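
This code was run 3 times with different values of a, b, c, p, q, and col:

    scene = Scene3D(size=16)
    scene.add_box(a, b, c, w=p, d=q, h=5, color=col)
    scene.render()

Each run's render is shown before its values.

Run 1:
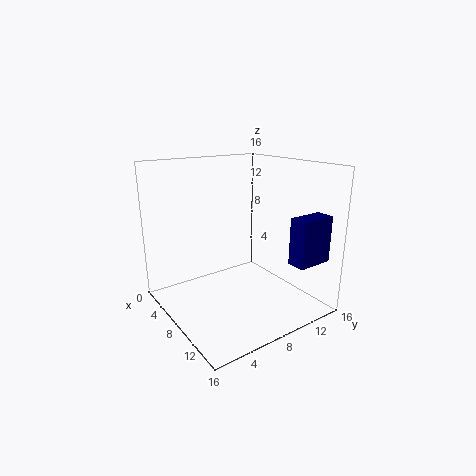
a = 13, b = 11, c = 6, p = 2, q = 4, col = 'navy'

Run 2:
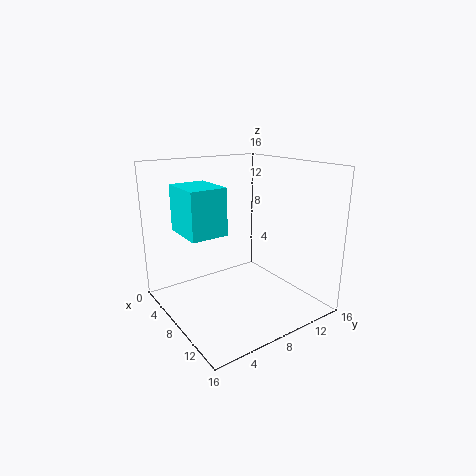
a = 4, b = 2, c = 9, p = 5, q = 4, col = 'cyan'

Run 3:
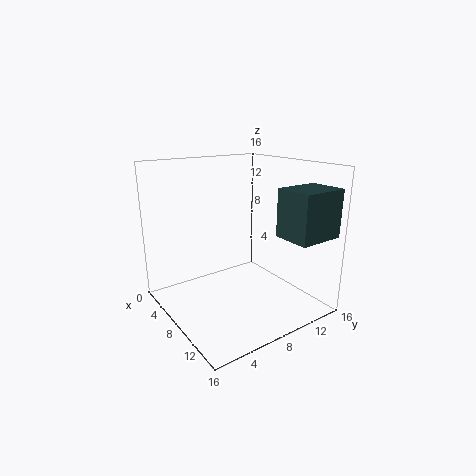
a = 12, b = 10, c = 9, p = 4, q = 5, col = 'darkslategray'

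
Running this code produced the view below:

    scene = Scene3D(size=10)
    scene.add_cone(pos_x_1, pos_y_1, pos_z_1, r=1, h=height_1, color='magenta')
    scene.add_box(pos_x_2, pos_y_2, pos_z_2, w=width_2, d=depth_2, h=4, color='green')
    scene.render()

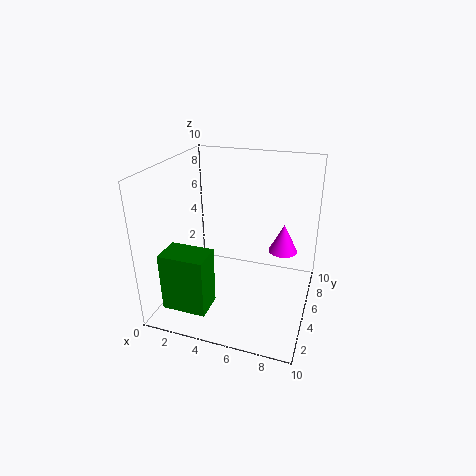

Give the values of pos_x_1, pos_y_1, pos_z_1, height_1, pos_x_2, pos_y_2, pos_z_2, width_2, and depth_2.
pos_x_1 = 8
pos_y_1 = 6
pos_z_1 = 4
height_1 = 2
pos_x_2 = 1
pos_y_2 = 1
pos_z_2 = 1
width_2 = 3
depth_2 = 2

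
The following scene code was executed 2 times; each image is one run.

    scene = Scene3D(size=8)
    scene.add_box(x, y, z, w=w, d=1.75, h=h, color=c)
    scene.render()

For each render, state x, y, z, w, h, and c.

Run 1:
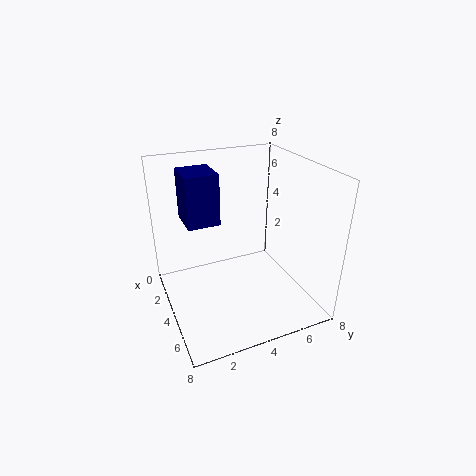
x = 2
y = 1.25
z = 5
w = 2
h = 2.75
c = 'navy'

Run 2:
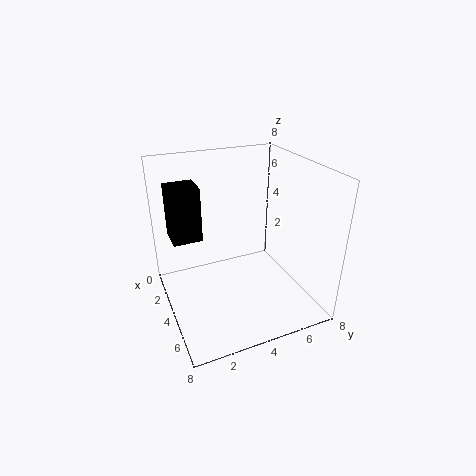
x = 0.5
y = 0.75
z = 3.25
w = 1.75
h = 3.25
c = 'black'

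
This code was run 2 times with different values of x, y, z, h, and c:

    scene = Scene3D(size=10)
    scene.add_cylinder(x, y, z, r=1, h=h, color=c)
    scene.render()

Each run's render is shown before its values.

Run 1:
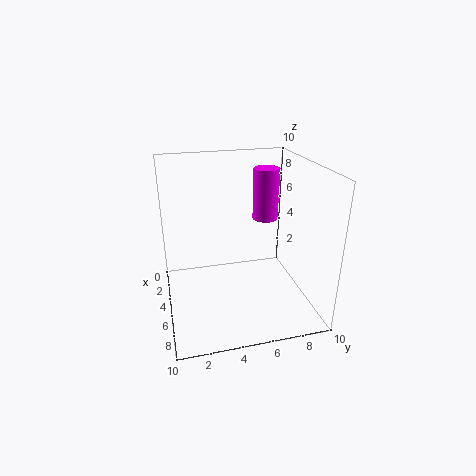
x = 2; y = 8; z = 5; h = 4; c = 'magenta'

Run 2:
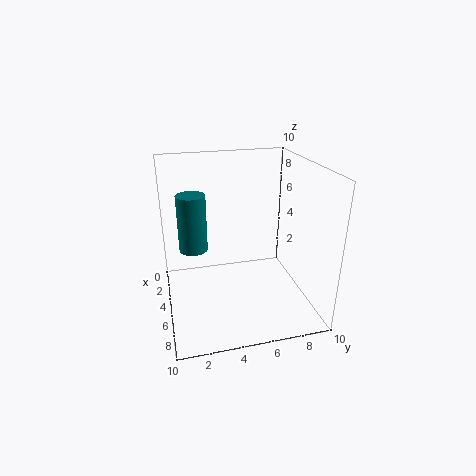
x = 4; y = 2; z = 4; h = 4; c = 'teal'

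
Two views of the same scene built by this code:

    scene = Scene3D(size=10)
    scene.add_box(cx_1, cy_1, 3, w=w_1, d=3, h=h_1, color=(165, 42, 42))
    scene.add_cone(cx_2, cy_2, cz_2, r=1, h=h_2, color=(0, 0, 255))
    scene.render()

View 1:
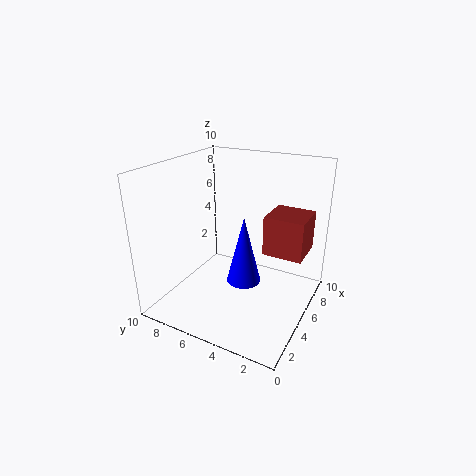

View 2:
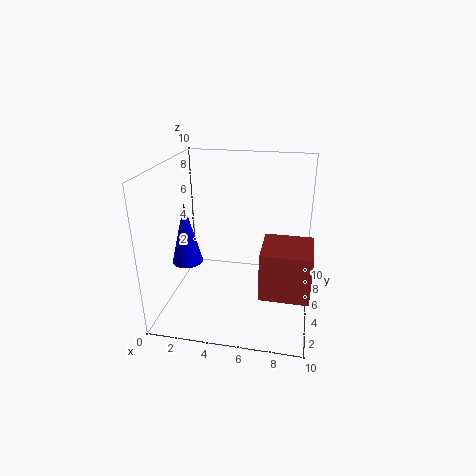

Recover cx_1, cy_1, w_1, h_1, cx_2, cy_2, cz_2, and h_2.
cx_1 = 7
cy_1 = 1
w_1 = 3
h_1 = 3
cx_2 = 2
cy_2 = 3
cz_2 = 4
h_2 = 4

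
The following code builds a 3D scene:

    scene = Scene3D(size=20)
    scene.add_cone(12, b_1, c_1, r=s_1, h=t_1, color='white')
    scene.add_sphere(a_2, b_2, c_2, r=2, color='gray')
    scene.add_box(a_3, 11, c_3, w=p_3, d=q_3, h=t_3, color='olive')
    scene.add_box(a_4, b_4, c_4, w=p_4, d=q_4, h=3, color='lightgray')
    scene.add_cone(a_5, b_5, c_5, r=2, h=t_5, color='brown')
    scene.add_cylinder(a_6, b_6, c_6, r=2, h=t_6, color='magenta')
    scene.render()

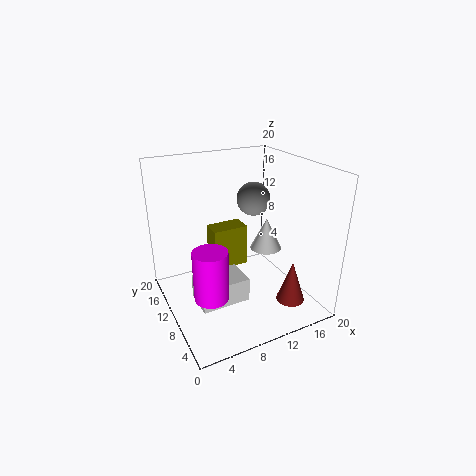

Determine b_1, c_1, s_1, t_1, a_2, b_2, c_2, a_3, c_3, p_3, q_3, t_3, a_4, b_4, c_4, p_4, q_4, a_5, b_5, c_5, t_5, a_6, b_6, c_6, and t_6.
b_1 = 6
c_1 = 10
s_1 = 2
t_1 = 4
a_2 = 10
b_2 = 6
c_2 = 17
a_3 = 7
c_3 = 5
p_3 = 5
q_3 = 3
t_3 = 6
a_4 = 2
b_4 = 3
c_4 = 5
p_4 = 6
q_4 = 4
a_5 = 16
b_5 = 5
c_5 = 1
t_5 = 6
a_6 = 3
b_6 = 3
c_6 = 7
t_6 = 6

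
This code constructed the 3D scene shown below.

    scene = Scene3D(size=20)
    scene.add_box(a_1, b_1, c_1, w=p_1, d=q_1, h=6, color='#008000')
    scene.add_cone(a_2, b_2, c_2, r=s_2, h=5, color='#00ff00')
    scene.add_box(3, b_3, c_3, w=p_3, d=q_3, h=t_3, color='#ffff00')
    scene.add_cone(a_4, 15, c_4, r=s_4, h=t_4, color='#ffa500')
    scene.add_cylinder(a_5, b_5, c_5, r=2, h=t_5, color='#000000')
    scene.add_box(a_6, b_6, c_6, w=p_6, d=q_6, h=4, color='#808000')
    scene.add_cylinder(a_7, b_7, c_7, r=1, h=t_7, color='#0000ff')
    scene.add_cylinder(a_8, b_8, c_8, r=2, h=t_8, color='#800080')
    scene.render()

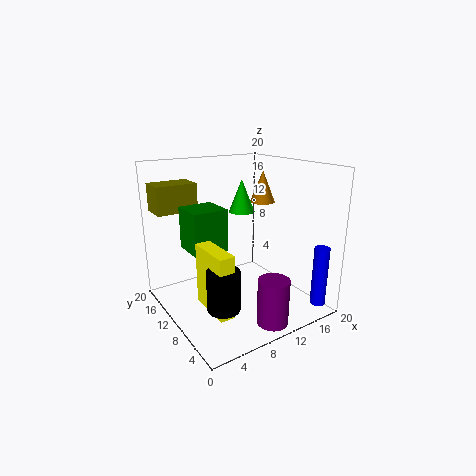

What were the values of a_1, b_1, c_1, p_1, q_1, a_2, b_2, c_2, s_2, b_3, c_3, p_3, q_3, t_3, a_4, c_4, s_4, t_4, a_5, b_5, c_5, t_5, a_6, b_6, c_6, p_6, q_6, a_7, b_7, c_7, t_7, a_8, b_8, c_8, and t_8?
a_1 = 4, b_1 = 11, c_1 = 8, p_1 = 5, q_1 = 5, a_2 = 14, b_2 = 15, c_2 = 12, s_2 = 2, b_3 = 3, c_3 = 3, p_3 = 2, q_3 = 6, t_3 = 8, a_4 = 18, c_4 = 13, s_4 = 2, t_4 = 5, a_5 = 4, b_5 = 4, c_5 = 4, t_5 = 5, a_6 = 1, b_6 = 16, c_6 = 13, p_6 = 6, q_6 = 4, a_7 = 17, b_7 = 1, c_7 = 2, t_7 = 8, a_8 = 10, b_8 = 2, c_8 = 1, t_8 = 6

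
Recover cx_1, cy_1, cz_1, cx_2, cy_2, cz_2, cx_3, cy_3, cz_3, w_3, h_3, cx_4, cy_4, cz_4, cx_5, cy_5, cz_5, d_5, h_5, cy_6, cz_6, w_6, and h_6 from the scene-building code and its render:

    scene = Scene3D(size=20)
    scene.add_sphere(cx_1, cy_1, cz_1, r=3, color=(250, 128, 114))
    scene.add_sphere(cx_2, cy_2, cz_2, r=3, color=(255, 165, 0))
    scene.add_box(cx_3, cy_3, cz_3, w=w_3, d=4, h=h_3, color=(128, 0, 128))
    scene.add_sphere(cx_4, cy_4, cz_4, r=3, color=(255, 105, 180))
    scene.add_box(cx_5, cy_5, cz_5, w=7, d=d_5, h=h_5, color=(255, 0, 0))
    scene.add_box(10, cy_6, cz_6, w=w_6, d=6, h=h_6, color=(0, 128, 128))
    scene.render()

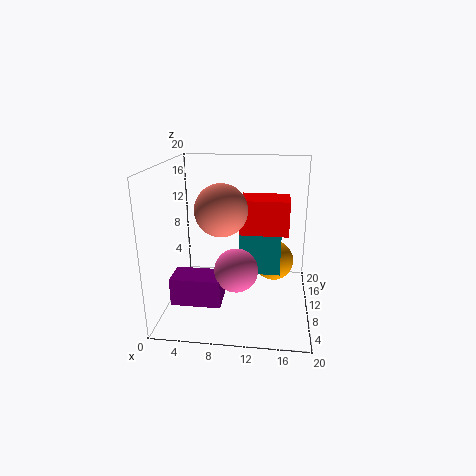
cx_1 = 9
cy_1 = 3
cz_1 = 16
cx_2 = 15
cy_2 = 14
cz_2 = 5
cx_3 = 1
cy_3 = 6
cz_3 = 1
w_3 = 7
h_3 = 4
cx_4 = 10
cy_4 = 8
cz_4 = 6
cx_5 = 10
cy_5 = 11
cz_5 = 10
d_5 = 5
h_5 = 5
cy_6 = 11
cz_6 = 4
w_6 = 6
h_6 = 6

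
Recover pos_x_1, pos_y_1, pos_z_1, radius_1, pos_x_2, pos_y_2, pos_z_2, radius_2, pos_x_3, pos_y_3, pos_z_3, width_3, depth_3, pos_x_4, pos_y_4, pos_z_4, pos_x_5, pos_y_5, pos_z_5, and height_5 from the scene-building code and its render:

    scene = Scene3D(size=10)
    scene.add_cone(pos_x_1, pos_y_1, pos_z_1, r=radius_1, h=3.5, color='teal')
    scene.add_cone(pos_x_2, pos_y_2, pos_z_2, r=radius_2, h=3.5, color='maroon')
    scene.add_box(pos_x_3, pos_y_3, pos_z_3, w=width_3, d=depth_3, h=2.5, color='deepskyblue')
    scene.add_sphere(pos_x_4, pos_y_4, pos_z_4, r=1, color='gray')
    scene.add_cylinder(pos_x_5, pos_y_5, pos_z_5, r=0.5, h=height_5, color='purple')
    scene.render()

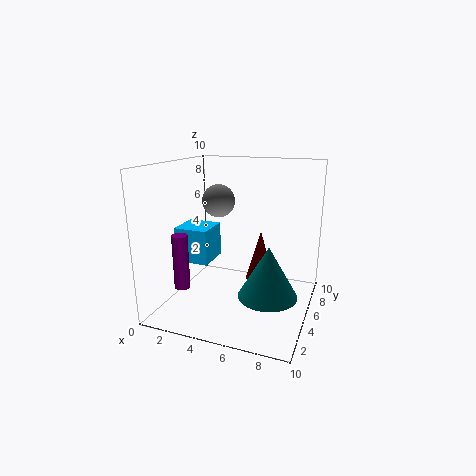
pos_x_1 = 7.5, pos_y_1 = 4, pos_z_1 = 1.5, radius_1 = 2, pos_x_2 = 6.5, pos_y_2 = 5.5, pos_z_2 = 2, radius_2 = 1, pos_x_3 = 0.5, pos_y_3 = 4, pos_z_3 = 3, width_3 = 2.5, depth_3 = 2.5, pos_x_4 = 4.5, pos_y_4 = 3, pos_z_4 = 8, pos_x_5 = 2.5, pos_y_5 = 1.5, pos_z_5 = 2.5, height_5 = 3.5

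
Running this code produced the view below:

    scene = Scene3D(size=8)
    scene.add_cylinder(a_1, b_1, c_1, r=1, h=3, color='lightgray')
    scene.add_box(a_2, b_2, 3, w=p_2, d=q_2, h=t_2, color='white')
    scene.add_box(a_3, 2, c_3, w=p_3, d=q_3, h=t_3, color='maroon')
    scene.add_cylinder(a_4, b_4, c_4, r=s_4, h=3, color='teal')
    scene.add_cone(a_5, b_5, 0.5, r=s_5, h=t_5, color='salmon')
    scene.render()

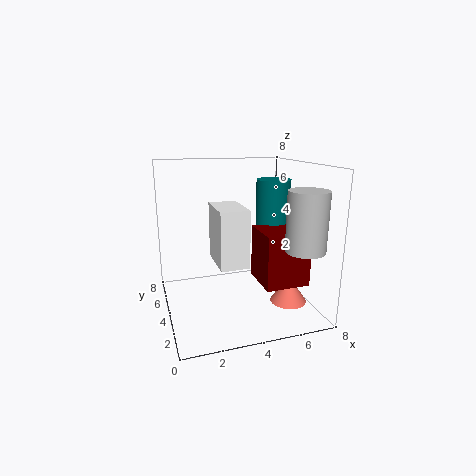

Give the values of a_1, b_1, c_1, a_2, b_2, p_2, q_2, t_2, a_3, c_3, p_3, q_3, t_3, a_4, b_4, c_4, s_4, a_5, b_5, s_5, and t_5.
a_1 = 6.5
b_1 = 1
c_1 = 4
a_2 = 2.5
b_2 = 2
p_2 = 1.5
q_2 = 2.5
t_2 = 3
a_3 = 5
c_3 = 1.5
p_3 = 2.5
q_3 = 2.5
t_3 = 3
a_4 = 6.5
b_4 = 5
c_4 = 4
s_4 = 1
a_5 = 6.5
b_5 = 2.5
s_5 = 1
t_5 = 1.5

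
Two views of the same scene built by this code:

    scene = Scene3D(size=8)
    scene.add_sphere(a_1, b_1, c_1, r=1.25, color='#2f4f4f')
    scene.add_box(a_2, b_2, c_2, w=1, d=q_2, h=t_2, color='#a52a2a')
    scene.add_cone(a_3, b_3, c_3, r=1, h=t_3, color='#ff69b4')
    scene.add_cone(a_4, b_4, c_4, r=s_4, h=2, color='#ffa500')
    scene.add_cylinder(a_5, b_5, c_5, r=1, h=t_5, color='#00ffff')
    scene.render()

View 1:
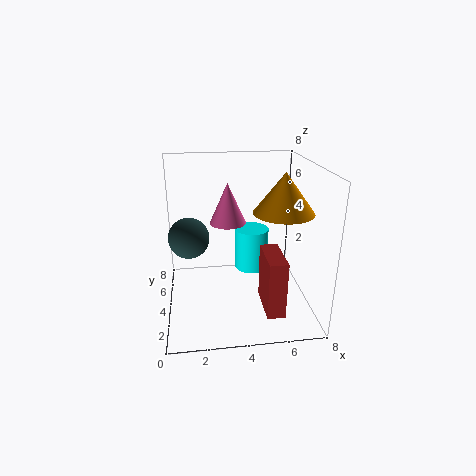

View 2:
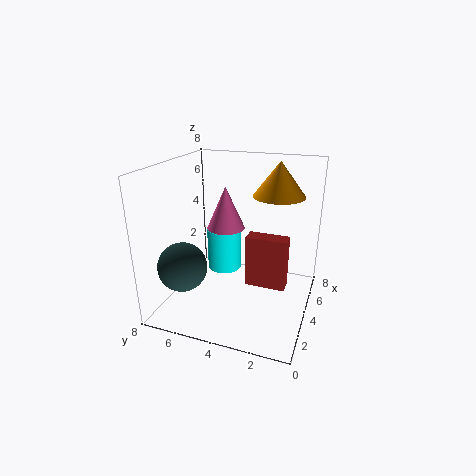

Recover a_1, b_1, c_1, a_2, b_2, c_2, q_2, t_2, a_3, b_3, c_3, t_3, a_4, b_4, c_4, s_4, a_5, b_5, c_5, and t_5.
a_1 = 1.25, b_1 = 6, c_1 = 3.25, a_2 = 5.25, b_2 = 1.5, c_2 = 0.25, q_2 = 2.5, t_2 = 3.25, a_3 = 3.5, b_3 = 4.5, c_3 = 4.75, t_3 = 2.25, a_4 = 6, b_4 = 2.25, c_4 = 6, s_4 = 1.5, a_5 = 5, b_5 = 5.25, c_5 = 1.5, t_5 = 2.5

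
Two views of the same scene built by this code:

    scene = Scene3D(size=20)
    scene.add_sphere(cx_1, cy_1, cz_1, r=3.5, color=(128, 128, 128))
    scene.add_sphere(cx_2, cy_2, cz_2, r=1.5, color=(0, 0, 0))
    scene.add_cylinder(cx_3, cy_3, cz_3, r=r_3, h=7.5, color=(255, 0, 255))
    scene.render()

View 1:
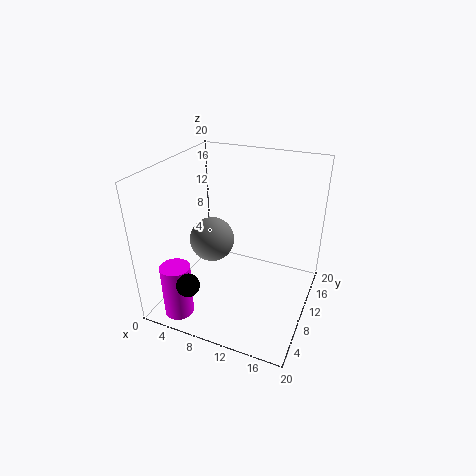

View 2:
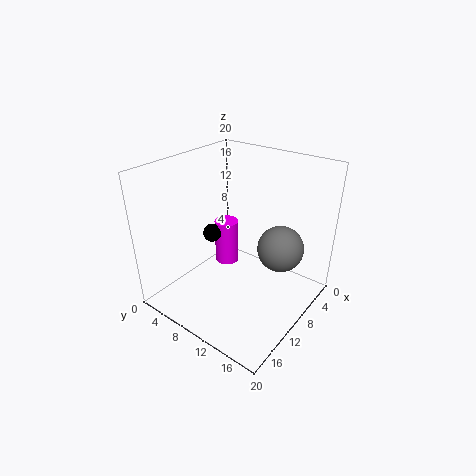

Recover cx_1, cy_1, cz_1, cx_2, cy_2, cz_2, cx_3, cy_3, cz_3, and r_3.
cx_1 = 4; cy_1 = 13.5; cz_1 = 6.5; cx_2 = 6.5; cy_2 = 2; cz_2 = 6.5; cx_3 = 4; cy_3 = 3; cz_3 = 0.5; r_3 = 2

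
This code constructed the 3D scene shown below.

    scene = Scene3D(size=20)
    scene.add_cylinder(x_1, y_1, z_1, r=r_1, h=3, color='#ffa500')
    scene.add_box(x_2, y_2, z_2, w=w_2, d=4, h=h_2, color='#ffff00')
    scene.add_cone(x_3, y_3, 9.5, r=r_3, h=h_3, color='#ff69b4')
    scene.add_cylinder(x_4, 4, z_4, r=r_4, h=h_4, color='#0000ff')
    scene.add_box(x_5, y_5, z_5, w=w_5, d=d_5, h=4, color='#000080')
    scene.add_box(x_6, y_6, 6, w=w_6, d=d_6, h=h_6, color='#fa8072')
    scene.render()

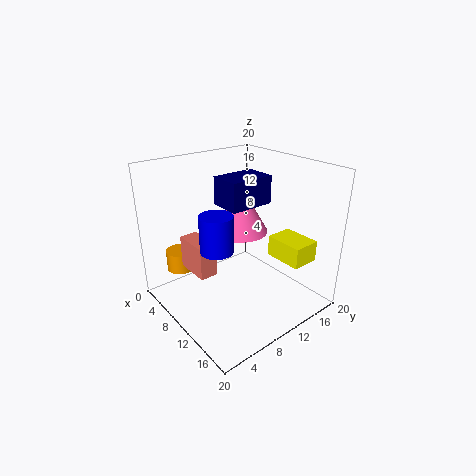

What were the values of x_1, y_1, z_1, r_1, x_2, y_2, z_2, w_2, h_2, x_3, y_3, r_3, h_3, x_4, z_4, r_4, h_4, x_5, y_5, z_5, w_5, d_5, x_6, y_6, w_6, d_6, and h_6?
x_1 = 3
y_1 = 4.5
z_1 = 4
r_1 = 2
x_2 = 11.5
y_2 = 14.5
z_2 = 6.5
w_2 = 5.5
h_2 = 3
x_3 = 7.5
y_3 = 12.5
r_3 = 4
h_3 = 7
x_4 = 13.5
z_4 = 11.5
r_4 = 2
h_4 = 4.5
x_5 = 6
y_5 = 9
z_5 = 14
w_5 = 4.5
d_5 = 6.5
x_6 = 5.5
y_6 = 3.5
w_6 = 5
d_6 = 2.5
h_6 = 4.5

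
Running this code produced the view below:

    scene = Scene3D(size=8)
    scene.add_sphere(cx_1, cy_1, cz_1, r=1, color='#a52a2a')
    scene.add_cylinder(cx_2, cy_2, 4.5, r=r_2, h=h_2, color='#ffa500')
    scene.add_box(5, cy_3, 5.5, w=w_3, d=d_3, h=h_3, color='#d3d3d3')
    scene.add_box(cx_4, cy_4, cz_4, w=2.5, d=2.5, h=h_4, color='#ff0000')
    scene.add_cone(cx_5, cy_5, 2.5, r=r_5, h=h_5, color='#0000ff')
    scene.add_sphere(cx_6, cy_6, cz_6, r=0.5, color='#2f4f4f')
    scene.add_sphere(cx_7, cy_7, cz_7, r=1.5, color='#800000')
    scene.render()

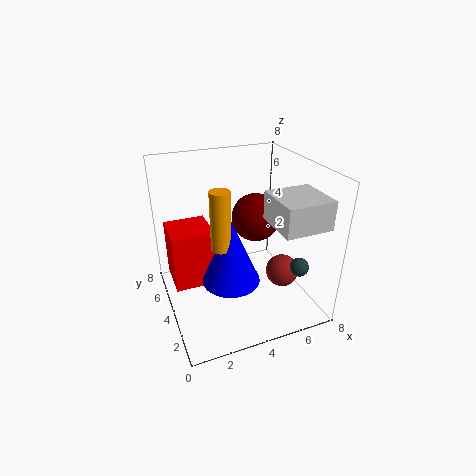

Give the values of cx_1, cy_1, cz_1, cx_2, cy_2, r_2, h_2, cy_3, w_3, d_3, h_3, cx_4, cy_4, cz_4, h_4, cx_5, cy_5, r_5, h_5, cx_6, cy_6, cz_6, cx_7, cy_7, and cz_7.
cx_1 = 7
cy_1 = 4
cz_1 = 1
cx_2 = 2.5
cy_2 = 2.5
r_2 = 0.5
h_2 = 3
cy_3 = 0.5
w_3 = 2.5
d_3 = 2.5
h_3 = 1.5
cx_4 = 0.5
cy_4 = 5
cz_4 = 0.5
h_4 = 3.5
cx_5 = 3
cy_5 = 2.5
r_5 = 1.5
h_5 = 3.5
cx_6 = 6.5
cy_6 = 1.5
cz_6 = 3
cx_7 = 6
cy_7 = 6
cz_7 = 4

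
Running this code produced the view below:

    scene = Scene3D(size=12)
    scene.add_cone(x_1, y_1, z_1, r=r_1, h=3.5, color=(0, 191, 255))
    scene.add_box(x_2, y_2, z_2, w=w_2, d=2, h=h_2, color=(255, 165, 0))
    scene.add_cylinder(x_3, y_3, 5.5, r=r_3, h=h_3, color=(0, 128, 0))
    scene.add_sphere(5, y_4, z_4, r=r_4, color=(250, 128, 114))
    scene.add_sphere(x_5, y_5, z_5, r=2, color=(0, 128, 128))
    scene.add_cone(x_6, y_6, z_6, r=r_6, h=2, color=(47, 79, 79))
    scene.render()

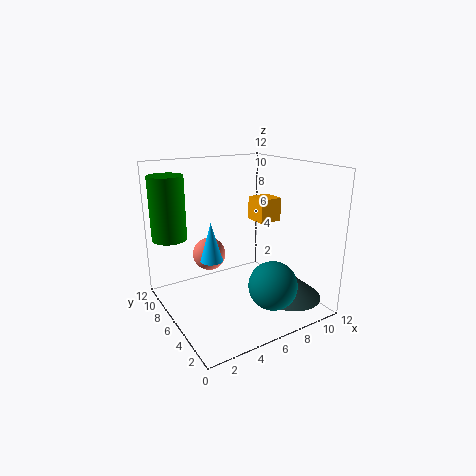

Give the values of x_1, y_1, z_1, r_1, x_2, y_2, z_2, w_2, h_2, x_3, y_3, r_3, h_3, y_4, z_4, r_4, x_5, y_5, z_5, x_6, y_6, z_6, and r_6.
x_1 = 4.5
y_1 = 8
z_1 = 3.5
r_1 = 1
x_2 = 8
y_2 = 5.5
z_2 = 7
w_2 = 2
h_2 = 2
x_3 = 1.5
y_3 = 10
r_3 = 1.5
h_3 = 5.5
y_4 = 9.5
z_4 = 3.5
r_4 = 1.5
x_5 = 7.5
y_5 = 3
z_5 = 2.5
x_6 = 9.5
y_6 = 3
z_6 = 1
r_6 = 2.5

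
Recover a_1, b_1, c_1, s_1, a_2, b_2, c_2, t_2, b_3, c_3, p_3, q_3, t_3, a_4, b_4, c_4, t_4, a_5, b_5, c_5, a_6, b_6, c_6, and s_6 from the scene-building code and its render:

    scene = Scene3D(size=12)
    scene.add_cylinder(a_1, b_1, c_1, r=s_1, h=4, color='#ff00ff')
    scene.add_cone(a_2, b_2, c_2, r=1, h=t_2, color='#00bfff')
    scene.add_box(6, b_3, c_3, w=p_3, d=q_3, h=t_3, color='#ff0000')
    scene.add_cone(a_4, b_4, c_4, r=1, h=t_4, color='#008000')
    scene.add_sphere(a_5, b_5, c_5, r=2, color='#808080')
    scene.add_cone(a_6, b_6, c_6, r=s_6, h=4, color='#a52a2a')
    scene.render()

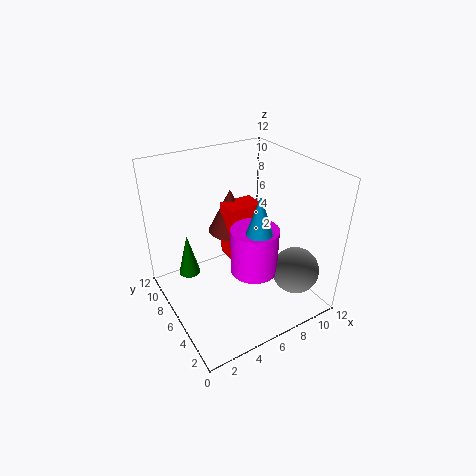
a_1 = 7; b_1 = 5; c_1 = 3; s_1 = 2; a_2 = 6; b_2 = 3; c_2 = 8; t_2 = 3; b_3 = 7; c_3 = 3; p_3 = 3; q_3 = 2; t_3 = 5; a_4 = 3; b_4 = 10; c_4 = 1; t_4 = 4; a_5 = 10; b_5 = 3; c_5 = 3; a_6 = 7; b_6 = 9; c_6 = 5; s_6 = 2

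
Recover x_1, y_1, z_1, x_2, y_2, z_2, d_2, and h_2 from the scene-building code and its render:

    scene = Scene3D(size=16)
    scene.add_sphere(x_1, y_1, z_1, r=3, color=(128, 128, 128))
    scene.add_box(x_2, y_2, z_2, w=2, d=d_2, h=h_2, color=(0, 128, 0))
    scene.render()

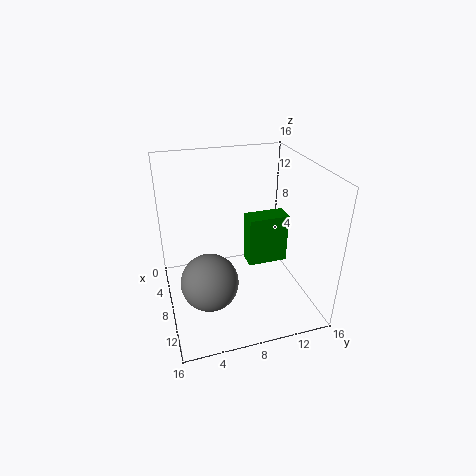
x_1 = 11
y_1 = 4
z_1 = 5
x_2 = 10
y_2 = 8
z_2 = 7
d_2 = 4
h_2 = 5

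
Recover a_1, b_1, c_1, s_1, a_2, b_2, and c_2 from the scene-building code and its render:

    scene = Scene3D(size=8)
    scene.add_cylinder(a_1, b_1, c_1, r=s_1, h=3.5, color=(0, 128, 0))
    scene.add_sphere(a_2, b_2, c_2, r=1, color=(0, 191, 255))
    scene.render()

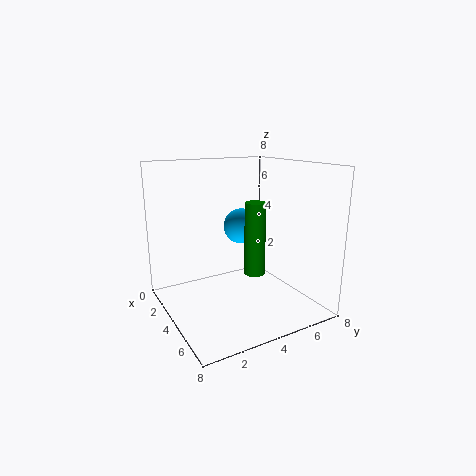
a_1 = 6.5
b_1 = 3.5
c_1 = 3
s_1 = 0.5
a_2 = 3.5
b_2 = 4.5
c_2 = 4.5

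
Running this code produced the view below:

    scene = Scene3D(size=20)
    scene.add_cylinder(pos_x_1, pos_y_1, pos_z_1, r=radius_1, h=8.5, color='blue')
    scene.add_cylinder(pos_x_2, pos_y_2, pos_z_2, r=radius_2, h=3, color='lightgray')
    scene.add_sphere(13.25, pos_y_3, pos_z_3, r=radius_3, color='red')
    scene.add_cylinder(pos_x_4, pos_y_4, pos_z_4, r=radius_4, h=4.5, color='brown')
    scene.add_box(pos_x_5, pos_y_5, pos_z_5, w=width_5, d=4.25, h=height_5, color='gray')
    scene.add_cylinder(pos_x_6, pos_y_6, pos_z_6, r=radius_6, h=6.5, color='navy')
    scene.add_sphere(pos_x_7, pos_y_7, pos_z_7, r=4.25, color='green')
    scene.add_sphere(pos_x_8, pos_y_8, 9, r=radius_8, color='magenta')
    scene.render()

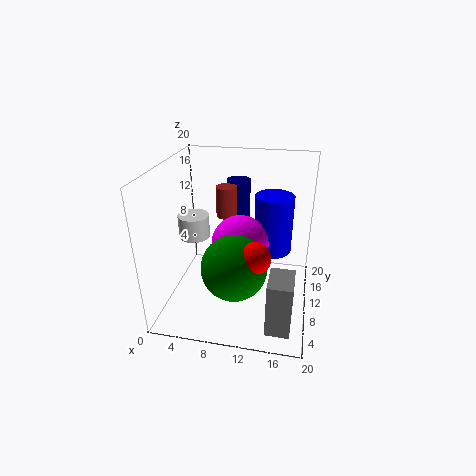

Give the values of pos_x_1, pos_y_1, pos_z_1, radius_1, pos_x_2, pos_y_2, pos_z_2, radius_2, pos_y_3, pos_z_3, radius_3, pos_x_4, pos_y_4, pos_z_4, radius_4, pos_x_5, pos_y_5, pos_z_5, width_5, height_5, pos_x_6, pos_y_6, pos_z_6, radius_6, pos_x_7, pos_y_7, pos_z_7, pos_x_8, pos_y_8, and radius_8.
pos_x_1 = 14.5, pos_y_1 = 13.5, pos_z_1 = 6.75, radius_1 = 2.75, pos_x_2 = 4.75, pos_y_2 = 7.25, pos_z_2 = 11.25, radius_2 = 2, pos_y_3 = 4.5, pos_z_3 = 10.5, radius_3 = 2, pos_x_4 = 7.5, pos_y_4 = 13.75, pos_z_4 = 11.5, radius_4 = 1.5, pos_x_5 = 15.25, pos_y_5 = 0.25, pos_z_5 = 2.5, width_5 = 3, height_5 = 7, pos_x_6 = 8.75, pos_y_6 = 16.5, pos_z_6 = 9.75, radius_6 = 1.75, pos_x_7 = 10.5, pos_y_7 = 5.25, pos_z_7 = 8.25, pos_x_8 = 10.25, pos_y_8 = 10.25, radius_8 = 4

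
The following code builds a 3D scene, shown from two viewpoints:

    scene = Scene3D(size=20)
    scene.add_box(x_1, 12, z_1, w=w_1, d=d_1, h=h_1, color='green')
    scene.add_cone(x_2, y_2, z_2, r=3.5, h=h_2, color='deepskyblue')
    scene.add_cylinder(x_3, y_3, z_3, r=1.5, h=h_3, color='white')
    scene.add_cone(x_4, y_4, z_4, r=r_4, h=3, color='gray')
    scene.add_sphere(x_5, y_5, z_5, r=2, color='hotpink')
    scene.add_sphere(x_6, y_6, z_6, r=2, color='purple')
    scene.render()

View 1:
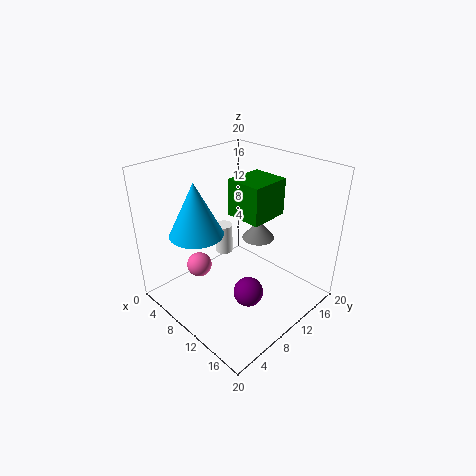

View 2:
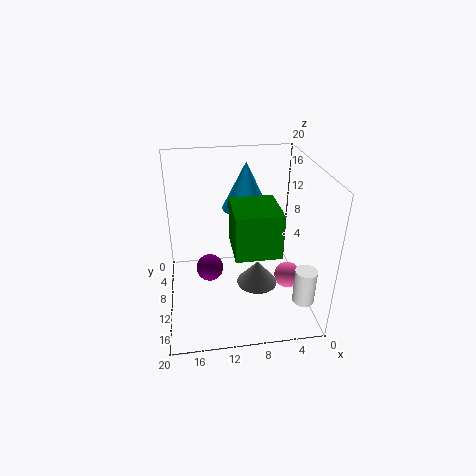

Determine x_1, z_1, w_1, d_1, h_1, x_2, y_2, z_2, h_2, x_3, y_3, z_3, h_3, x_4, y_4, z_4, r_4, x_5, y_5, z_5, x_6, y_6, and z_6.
x_1 = 6, z_1 = 11.5, w_1 = 5.5, d_1 = 6, h_1 = 5.5, x_2 = 8, y_2 = 4.5, z_2 = 12, h_2 = 7, x_3 = 1.5, y_3 = 15, z_3 = 2, h_3 = 5, x_4 = 8.5, y_4 = 16, z_4 = 7, r_4 = 2.5, x_5 = 2, y_5 = 9, z_5 = 2, x_6 = 14, y_6 = 8, z_6 = 4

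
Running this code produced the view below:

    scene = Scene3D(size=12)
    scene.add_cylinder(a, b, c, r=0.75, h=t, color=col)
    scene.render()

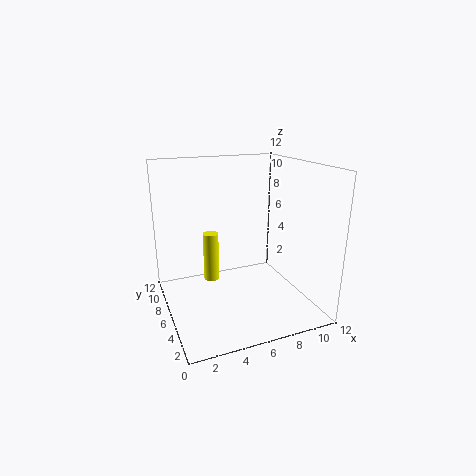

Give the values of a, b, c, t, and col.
a = 5, b = 10.5, c = 0.25, t = 4.75, col = 'yellow'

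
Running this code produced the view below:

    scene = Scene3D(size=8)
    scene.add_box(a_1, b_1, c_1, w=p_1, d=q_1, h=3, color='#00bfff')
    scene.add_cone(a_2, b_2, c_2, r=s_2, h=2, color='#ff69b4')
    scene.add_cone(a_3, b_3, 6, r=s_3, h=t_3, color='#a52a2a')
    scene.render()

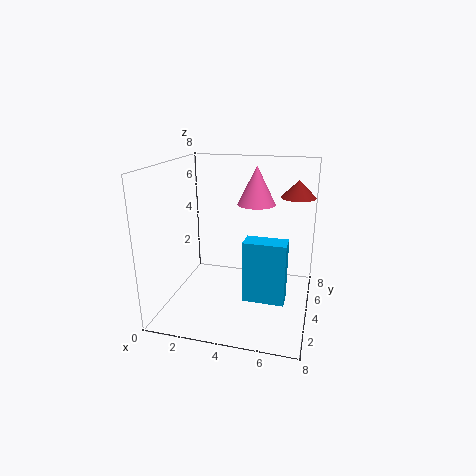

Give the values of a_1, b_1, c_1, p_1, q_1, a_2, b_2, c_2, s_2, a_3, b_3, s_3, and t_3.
a_1 = 5
b_1 = 1
c_1 = 2
p_1 = 2
q_1 = 1
a_2 = 5
b_2 = 4
c_2 = 6
s_2 = 1
a_3 = 7
b_3 = 6
s_3 = 1
t_3 = 1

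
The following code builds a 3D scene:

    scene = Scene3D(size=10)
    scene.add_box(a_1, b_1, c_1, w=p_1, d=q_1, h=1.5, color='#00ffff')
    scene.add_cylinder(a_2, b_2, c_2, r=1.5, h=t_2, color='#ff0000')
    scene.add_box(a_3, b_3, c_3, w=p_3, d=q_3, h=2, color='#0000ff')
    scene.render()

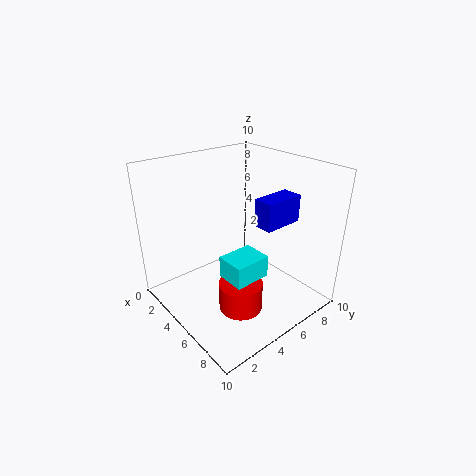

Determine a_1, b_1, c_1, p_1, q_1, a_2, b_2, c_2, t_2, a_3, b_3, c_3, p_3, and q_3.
a_1 = 5.5, b_1 = 3, c_1 = 3, p_1 = 2, q_1 = 2.5, a_2 = 6.5, b_2 = 4, c_2 = 0.5, t_2 = 2, a_3 = 5, b_3 = 6.5, c_3 = 5.5, p_3 = 1.5, q_3 = 3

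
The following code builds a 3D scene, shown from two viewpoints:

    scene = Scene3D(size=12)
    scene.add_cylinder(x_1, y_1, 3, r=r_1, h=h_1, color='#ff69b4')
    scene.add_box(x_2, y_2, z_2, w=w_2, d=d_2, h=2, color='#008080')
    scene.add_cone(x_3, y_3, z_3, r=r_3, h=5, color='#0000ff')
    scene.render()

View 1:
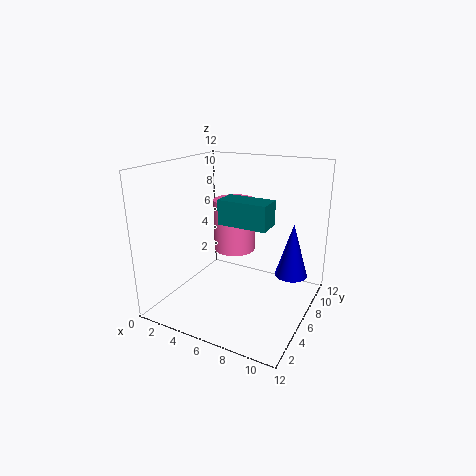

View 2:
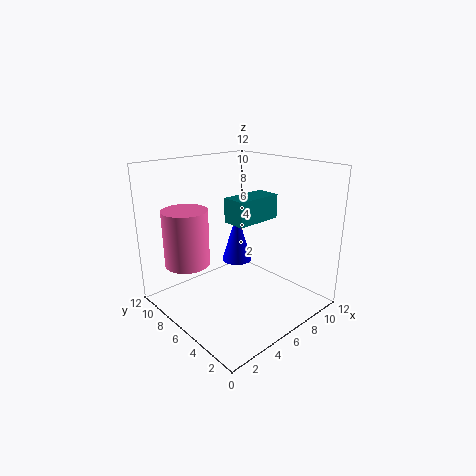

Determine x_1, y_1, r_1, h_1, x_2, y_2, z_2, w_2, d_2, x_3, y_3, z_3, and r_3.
x_1 = 3.5
y_1 = 10
r_1 = 2
h_1 = 5
x_2 = 5
y_2 = 4.5
z_2 = 7.5
w_2 = 4
d_2 = 2
x_3 = 9.5
y_3 = 10
z_3 = 1.5
r_3 = 1.5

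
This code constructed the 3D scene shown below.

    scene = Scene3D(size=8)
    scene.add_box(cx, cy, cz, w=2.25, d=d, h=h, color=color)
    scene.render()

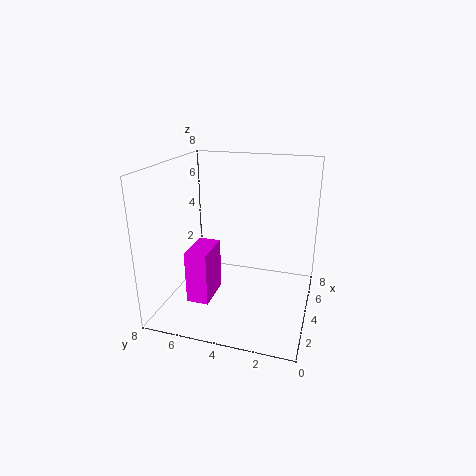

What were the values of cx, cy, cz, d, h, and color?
cx = 2.25, cy = 5.25, cz = 0.5, d = 1.25, h = 3, color = 'magenta'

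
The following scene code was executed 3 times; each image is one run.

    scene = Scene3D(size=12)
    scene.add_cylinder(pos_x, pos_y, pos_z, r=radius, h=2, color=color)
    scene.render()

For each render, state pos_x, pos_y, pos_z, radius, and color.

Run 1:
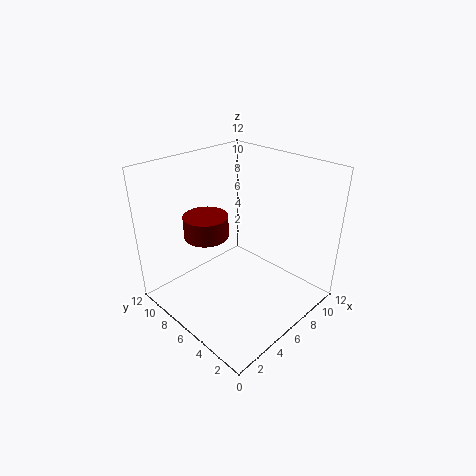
pos_x = 5.5, pos_y = 9.5, pos_z = 5, radius = 2, color = 'maroon'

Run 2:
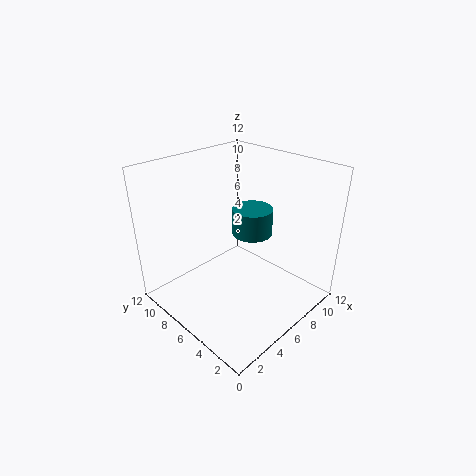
pos_x = 5.5, pos_y = 4, pos_z = 7.5, radius = 1.5, color = 'teal'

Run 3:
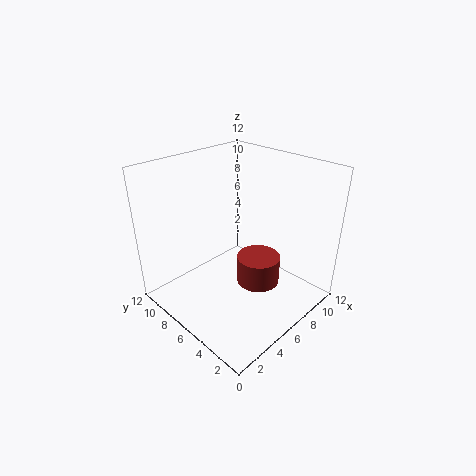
pos_x = 4, pos_y = 2, pos_z = 5, radius = 1.5, color = 'brown'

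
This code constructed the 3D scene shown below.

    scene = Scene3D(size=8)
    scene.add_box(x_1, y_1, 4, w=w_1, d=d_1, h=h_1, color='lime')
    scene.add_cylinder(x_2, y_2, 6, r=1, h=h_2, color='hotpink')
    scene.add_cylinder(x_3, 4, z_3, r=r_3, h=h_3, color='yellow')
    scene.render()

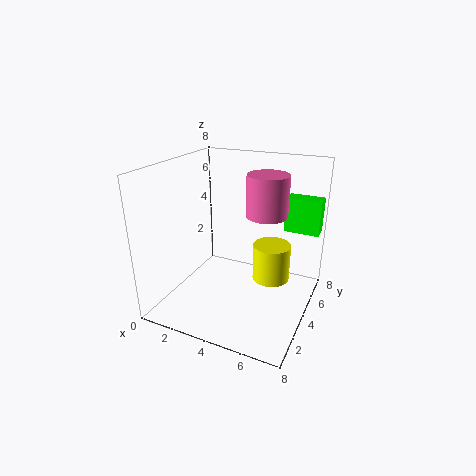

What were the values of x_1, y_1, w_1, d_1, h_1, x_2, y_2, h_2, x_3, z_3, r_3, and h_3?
x_1 = 6
y_1 = 6
w_1 = 2
d_1 = 1
h_1 = 2
x_2 = 6
y_2 = 3
h_2 = 2
x_3 = 6
z_3 = 2
r_3 = 1
h_3 = 2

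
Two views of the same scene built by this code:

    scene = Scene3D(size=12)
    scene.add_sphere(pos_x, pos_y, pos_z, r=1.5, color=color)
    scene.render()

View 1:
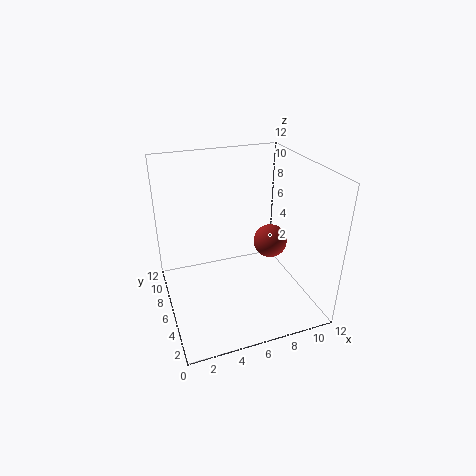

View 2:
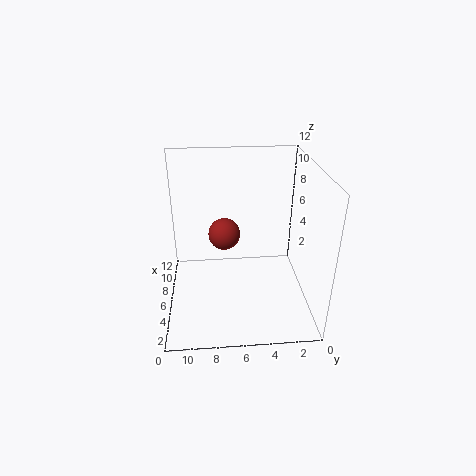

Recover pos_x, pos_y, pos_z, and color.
pos_x = 9.5, pos_y = 7, pos_z = 4.5, color = 'brown'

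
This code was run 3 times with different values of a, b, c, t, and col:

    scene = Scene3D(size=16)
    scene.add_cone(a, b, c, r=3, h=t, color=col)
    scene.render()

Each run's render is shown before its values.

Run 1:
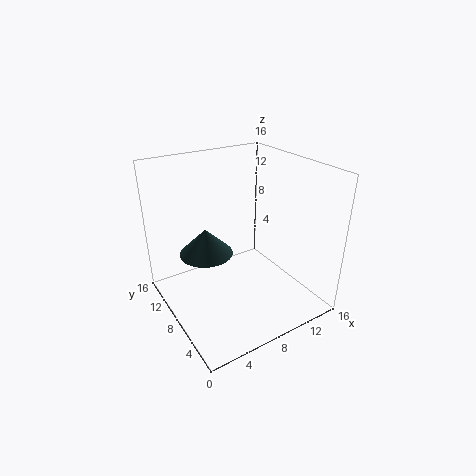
a = 5; b = 10; c = 6; t = 3; col = 'darkslategray'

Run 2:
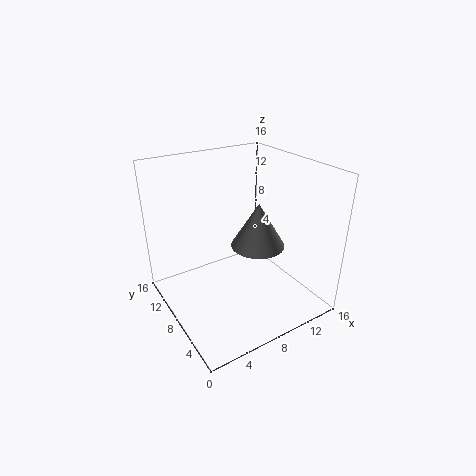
a = 10; b = 7; c = 7; t = 5; col = 'gray'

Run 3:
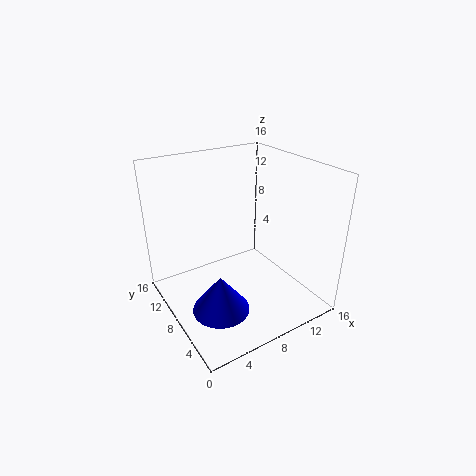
a = 4; b = 5; c = 2; t = 4; col = 'blue'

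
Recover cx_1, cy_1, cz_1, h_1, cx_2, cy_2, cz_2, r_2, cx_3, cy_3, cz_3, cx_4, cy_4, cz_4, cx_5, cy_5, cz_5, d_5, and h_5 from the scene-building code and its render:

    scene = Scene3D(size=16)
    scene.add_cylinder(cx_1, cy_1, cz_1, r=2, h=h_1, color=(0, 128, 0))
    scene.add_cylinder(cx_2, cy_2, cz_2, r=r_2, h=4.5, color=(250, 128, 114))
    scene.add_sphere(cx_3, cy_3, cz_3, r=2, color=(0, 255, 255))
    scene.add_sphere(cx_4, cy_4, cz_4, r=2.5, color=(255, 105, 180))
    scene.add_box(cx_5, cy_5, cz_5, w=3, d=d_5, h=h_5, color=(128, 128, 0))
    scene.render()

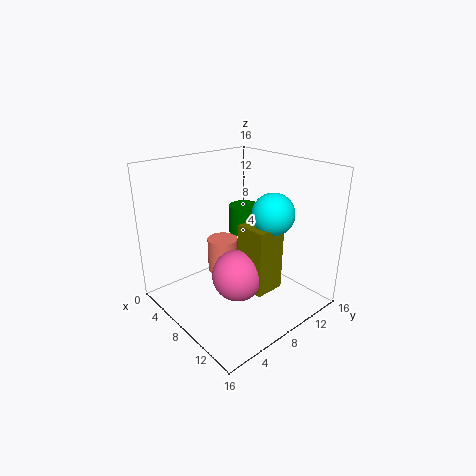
cx_1 = 3.5; cy_1 = 13; cz_1 = 6; h_1 = 3.5; cx_2 = 2; cy_2 = 10.5; cz_2 = 0.5; r_2 = 2; cx_3 = 13.5; cy_3 = 7.5; cz_3 = 12.5; cx_4 = 12; cy_4 = 4.5; cz_4 = 6.5; cx_5 = 11.5; cy_5 = 5; cz_5 = 5; d_5 = 3; h_5 = 6.5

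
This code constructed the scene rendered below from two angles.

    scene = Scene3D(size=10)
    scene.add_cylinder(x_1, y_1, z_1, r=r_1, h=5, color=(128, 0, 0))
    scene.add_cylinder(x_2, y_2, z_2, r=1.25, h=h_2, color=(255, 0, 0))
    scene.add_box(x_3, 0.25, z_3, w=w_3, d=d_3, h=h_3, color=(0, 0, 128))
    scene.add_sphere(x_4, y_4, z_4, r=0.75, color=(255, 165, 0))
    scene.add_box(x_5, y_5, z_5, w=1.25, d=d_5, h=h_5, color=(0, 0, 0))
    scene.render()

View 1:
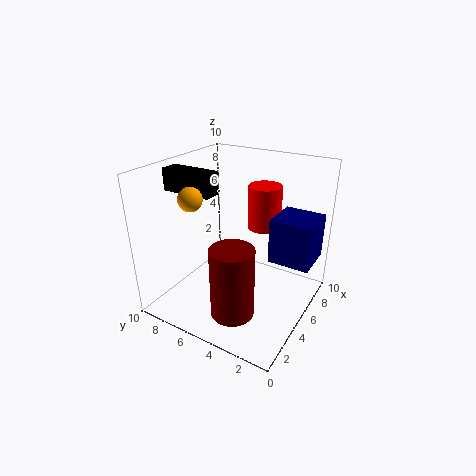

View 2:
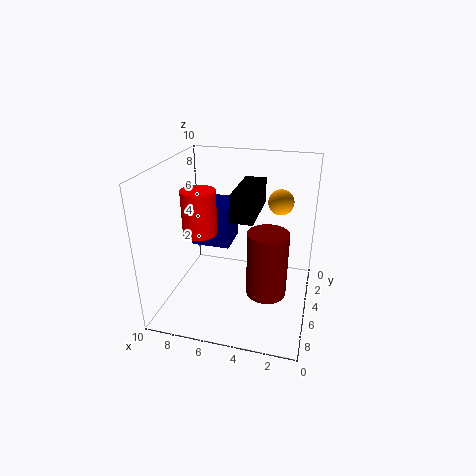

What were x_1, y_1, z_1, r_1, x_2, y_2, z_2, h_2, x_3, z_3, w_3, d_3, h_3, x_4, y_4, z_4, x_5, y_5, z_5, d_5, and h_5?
x_1 = 3
y_1 = 4.25
z_1 = 0.25
r_1 = 1.5
x_2 = 8
y_2 = 4.5
z_2 = 4.75
h_2 = 3.25
x_3 = 6.25
z_3 = 3
w_3 = 3
d_3 = 3
h_3 = 3.25
x_4 = 2
y_4 = 6.5
z_4 = 8.5
x_5 = 3
y_5 = 6
z_5 = 8.25
d_5 = 3.5
h_5 = 1.5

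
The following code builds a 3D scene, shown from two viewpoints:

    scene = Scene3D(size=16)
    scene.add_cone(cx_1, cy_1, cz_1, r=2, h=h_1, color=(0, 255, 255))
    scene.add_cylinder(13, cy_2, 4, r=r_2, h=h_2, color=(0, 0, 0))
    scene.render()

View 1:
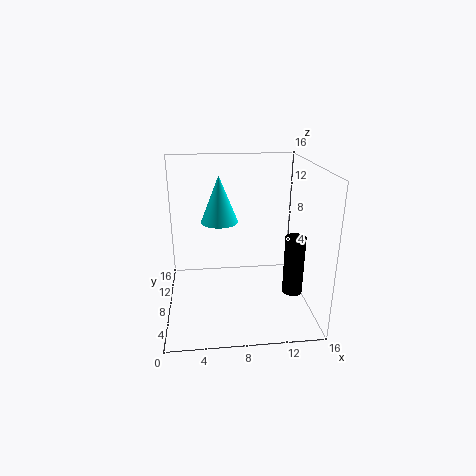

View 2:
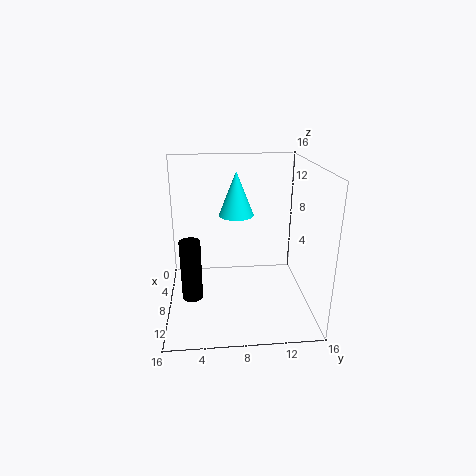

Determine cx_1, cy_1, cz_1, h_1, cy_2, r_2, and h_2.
cx_1 = 6, cy_1 = 8, cz_1 = 10, h_1 = 5, cy_2 = 3, r_2 = 1, h_2 = 6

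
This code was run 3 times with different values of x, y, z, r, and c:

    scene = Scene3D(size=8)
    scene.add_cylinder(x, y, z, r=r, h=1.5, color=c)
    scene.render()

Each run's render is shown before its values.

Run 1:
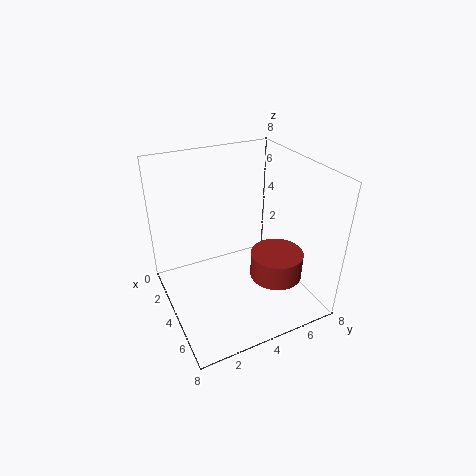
x = 5, y = 6, z = 1.5, r = 1.5, c = 'brown'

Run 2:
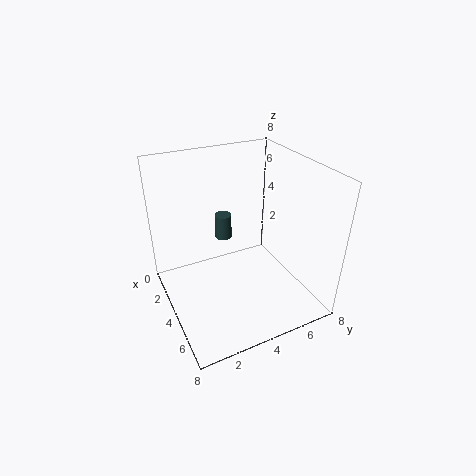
x = 2, y = 4, z = 3, r = 0.5, c = 'darkslategray'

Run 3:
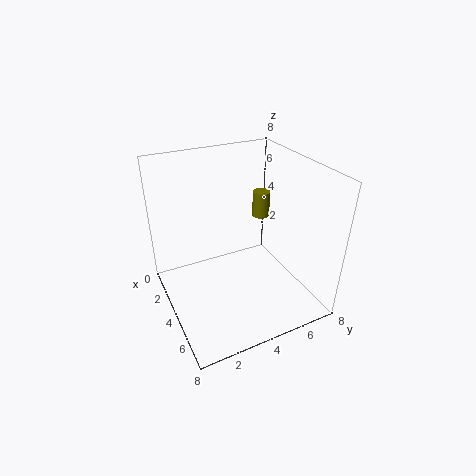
x = 3, y = 6, z = 4.5, r = 0.5, c = 'olive'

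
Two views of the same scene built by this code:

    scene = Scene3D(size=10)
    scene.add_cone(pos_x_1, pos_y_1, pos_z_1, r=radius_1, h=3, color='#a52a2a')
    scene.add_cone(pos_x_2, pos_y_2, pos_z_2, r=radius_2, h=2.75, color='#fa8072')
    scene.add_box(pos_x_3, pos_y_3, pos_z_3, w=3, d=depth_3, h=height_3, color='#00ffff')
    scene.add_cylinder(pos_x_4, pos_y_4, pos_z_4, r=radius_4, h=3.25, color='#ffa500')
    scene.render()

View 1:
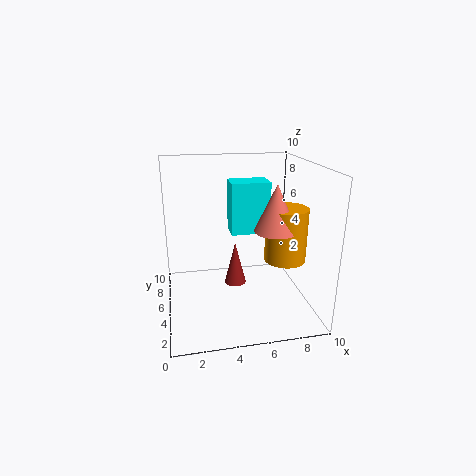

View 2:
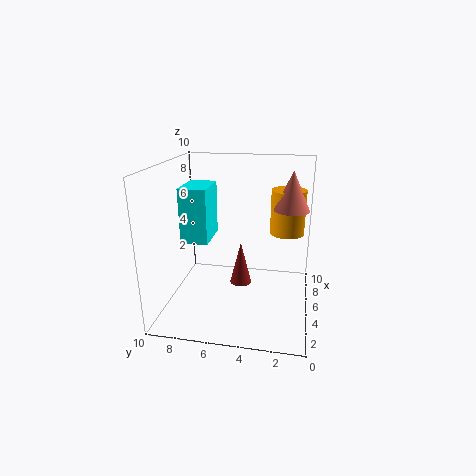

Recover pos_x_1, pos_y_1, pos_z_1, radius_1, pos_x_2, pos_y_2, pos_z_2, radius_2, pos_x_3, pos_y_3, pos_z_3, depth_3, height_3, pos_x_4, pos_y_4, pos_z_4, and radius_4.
pos_x_1 = 4.75
pos_y_1 = 4.75
pos_z_1 = 1.75
radius_1 = 0.75
pos_x_2 = 6.5
pos_y_2 = 1.5
pos_z_2 = 6.75
radius_2 = 1.25
pos_x_3 = 5
pos_y_3 = 7.25
pos_z_3 = 4.25
depth_3 = 2
height_3 = 4
pos_x_4 = 7.25
pos_y_4 = 1.75
pos_z_4 = 4.75
radius_4 = 1.25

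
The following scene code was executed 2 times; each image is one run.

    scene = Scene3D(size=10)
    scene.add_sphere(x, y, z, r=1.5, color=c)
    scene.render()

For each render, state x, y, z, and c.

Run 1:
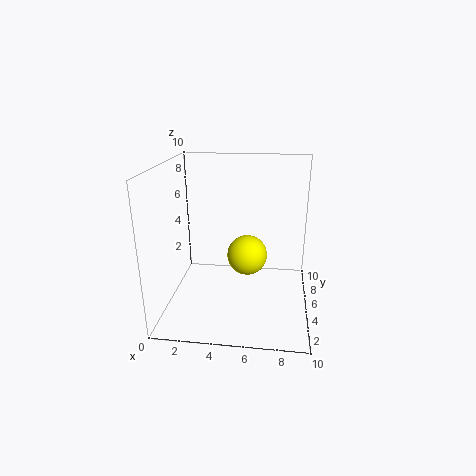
x = 5.5
y = 6.5
z = 3
c = 'yellow'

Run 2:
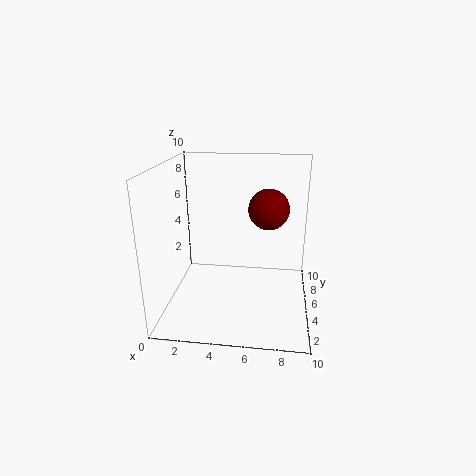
x = 7
y = 7
z = 6.5
c = 'maroon'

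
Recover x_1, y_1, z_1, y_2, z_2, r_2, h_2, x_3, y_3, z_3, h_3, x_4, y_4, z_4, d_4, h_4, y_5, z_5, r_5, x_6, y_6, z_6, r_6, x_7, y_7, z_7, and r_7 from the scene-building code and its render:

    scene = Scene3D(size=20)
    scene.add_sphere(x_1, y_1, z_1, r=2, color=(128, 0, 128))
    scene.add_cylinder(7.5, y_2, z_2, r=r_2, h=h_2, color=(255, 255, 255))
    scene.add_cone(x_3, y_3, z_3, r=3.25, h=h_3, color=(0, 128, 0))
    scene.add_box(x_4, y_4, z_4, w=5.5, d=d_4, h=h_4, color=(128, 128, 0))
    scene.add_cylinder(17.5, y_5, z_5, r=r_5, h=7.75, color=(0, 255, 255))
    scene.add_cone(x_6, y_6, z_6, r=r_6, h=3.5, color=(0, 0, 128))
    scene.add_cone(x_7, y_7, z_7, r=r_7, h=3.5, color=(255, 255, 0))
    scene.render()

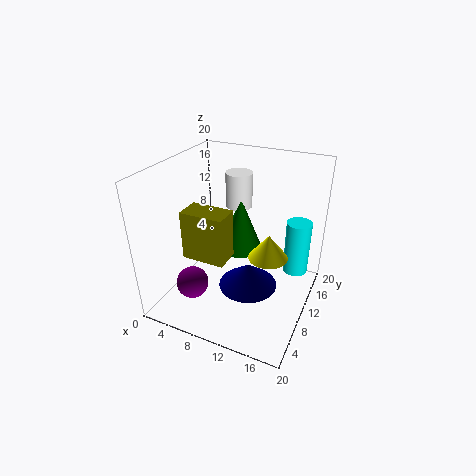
x_1 = 7.25; y_1 = 2.25; z_1 = 7; y_2 = 15.75; z_2 = 12; r_2 = 2; h_2 = 5.25; x_3 = 8.5; y_3 = 14.25; z_3 = 5.75; h_3 = 8.25; x_4 = 5.5; y_4 = 3.25; z_4 = 9.75; d_4 = 3.25; h_4 = 6.25; y_5 = 13.75; z_5 = 4.5; r_5 = 1.75; x_6 = 11.5; y_6 = 10.25; z_6 = 2.25; r_6 = 4.25; x_7 = 14.25; y_7 = 10.75; z_7 = 7.5; r_7 = 2.75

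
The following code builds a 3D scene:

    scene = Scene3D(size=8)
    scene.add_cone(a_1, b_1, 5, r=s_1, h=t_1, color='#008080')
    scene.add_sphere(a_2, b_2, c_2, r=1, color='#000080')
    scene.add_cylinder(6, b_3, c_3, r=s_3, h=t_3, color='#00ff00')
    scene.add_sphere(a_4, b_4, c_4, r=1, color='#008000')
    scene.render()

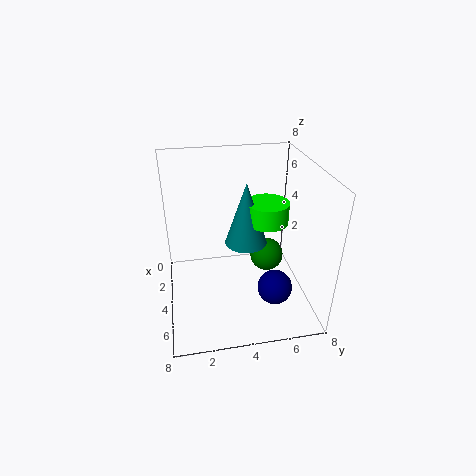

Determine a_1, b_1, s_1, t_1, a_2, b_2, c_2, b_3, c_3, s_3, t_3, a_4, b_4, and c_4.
a_1 = 6, b_1 = 4, s_1 = 1, t_1 = 3, a_2 = 5, b_2 = 6, c_2 = 1, b_3 = 5, c_3 = 6, s_3 = 1, t_3 = 1, a_4 = 3, b_4 = 6, c_4 = 2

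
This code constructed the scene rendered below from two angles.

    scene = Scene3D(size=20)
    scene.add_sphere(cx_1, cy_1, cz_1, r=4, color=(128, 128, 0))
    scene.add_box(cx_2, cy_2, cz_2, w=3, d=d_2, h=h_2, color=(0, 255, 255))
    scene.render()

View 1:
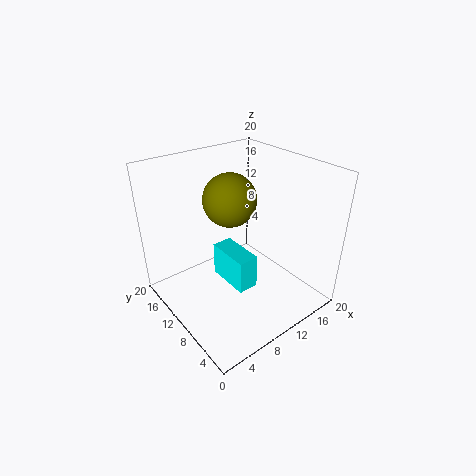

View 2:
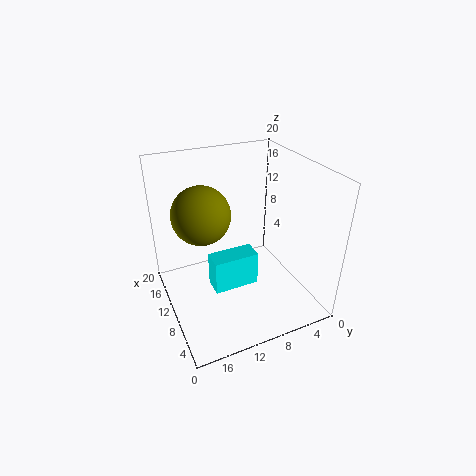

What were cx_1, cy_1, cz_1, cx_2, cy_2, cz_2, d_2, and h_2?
cx_1 = 12
cy_1 = 14.5
cz_1 = 13.5
cx_2 = 8.5
cy_2 = 7.5
cz_2 = 2.5
d_2 = 6.5
h_2 = 5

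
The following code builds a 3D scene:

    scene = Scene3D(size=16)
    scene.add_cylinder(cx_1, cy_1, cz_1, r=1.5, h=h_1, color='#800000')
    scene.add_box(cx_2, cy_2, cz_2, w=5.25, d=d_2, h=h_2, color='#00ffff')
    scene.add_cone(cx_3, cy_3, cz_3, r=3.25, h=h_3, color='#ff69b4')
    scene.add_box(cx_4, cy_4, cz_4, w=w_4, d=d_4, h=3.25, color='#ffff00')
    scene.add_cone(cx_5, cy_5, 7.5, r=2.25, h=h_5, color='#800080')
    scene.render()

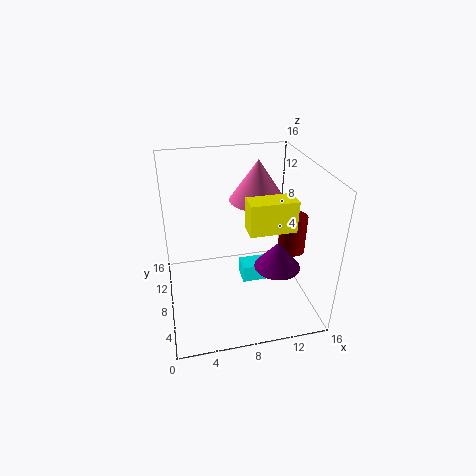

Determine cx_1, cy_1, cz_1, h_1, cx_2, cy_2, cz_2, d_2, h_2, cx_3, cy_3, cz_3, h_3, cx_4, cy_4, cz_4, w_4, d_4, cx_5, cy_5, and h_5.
cx_1 = 14
cy_1 = 7
cz_1 = 6.25
h_1 = 4.25
cx_2 = 8.5
cy_2 = 7.25
cz_2 = 2.25
d_2 = 2.25
h_2 = 2
cx_3 = 11
cy_3 = 11
cz_3 = 11
h_3 = 4.75
cx_4 = 8.25
cy_4 = 3.75
cz_4 = 10.5
w_4 = 4.75
d_4 = 2.25
cx_5 = 10.75
cy_5 = 2.75
h_5 = 2.75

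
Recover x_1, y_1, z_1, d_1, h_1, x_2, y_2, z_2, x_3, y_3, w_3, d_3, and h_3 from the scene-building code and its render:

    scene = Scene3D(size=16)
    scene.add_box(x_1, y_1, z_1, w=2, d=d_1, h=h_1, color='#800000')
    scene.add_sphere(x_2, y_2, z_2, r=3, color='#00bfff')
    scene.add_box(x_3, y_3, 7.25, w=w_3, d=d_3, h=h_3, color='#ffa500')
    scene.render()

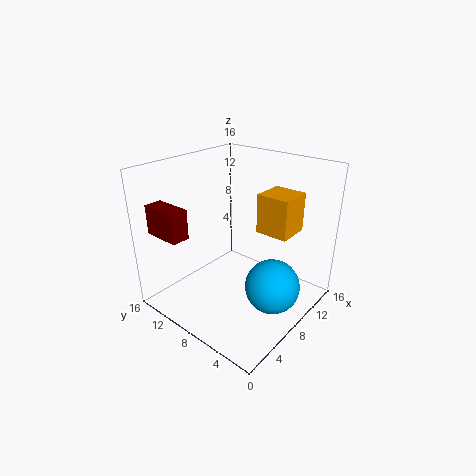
x_1 = 1.5
y_1 = 11
z_1 = 8.75
d_1 = 4.25
h_1 = 3.25
x_2 = 8.5
y_2 = 3.5
z_2 = 3.25
x_3 = 11.75
y_3 = 4.25
w_3 = 4
d_3 = 4
h_3 = 4.75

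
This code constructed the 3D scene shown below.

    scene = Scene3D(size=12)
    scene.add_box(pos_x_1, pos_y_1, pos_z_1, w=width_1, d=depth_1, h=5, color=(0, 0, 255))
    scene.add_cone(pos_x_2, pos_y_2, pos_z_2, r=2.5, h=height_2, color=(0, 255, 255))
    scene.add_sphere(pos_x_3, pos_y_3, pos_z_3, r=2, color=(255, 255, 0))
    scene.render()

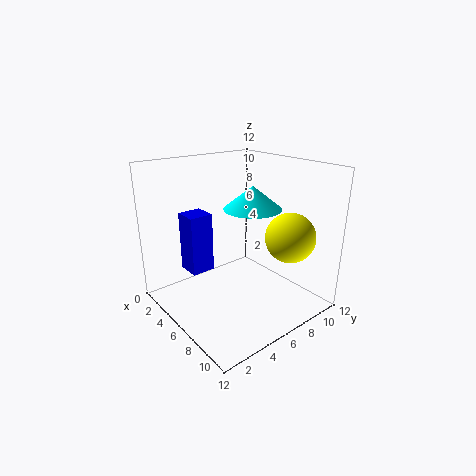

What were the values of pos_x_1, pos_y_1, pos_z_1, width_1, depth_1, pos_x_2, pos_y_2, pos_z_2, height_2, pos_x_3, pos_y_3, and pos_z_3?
pos_x_1 = 2.5; pos_y_1 = 2.5; pos_z_1 = 3; width_1 = 2; depth_1 = 2; pos_x_2 = 5.5; pos_y_2 = 8; pos_z_2 = 8; height_2 = 2; pos_x_3 = 9.5; pos_y_3 = 8.5; pos_z_3 = 6.5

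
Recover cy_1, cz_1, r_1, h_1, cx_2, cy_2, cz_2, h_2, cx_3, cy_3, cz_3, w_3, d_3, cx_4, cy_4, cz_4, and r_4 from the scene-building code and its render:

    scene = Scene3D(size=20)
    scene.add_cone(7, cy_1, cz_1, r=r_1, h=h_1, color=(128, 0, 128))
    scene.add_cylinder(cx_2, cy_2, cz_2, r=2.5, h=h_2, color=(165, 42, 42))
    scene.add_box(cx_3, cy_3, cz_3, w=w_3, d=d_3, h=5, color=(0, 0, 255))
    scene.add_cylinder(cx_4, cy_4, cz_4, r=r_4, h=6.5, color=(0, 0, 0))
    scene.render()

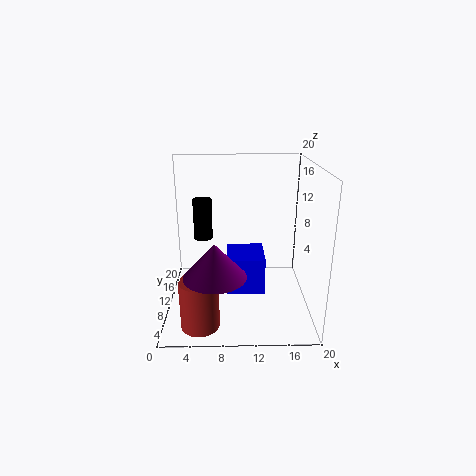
cy_1 = 4.5
cz_1 = 7
r_1 = 4
h_1 = 4.5
cx_2 = 5
cy_2 = 3.5
cz_2 = 0.5
h_2 = 6.5
cx_3 = 8.5
cy_3 = 6
cz_3 = 3.5
w_3 = 5
d_3 = 5.5
cx_4 = 4.5
cy_4 = 17.5
cz_4 = 7
r_4 = 1.5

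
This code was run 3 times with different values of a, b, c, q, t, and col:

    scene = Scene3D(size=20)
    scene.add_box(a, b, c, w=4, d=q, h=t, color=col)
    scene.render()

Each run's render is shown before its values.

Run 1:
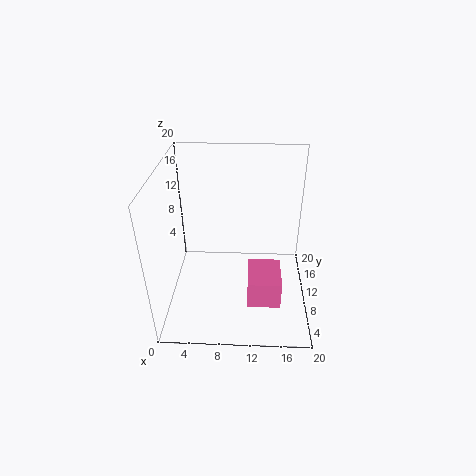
a = 11.5; b = 1; c = 6; q = 5; t = 3.5; col = 'hotpink'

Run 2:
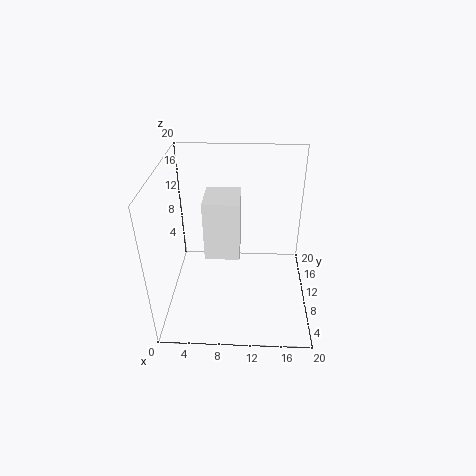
a = 6.5; b = 2.5; c = 12; q = 4.5; t = 7; col = 'white'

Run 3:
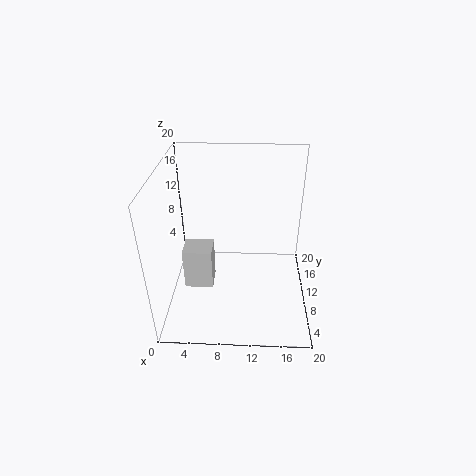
a = 2.5; b = 7.5; c = 3; q = 3.5; t = 6; col = 'lightgray'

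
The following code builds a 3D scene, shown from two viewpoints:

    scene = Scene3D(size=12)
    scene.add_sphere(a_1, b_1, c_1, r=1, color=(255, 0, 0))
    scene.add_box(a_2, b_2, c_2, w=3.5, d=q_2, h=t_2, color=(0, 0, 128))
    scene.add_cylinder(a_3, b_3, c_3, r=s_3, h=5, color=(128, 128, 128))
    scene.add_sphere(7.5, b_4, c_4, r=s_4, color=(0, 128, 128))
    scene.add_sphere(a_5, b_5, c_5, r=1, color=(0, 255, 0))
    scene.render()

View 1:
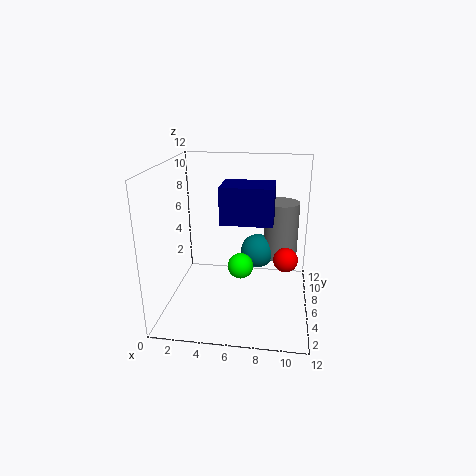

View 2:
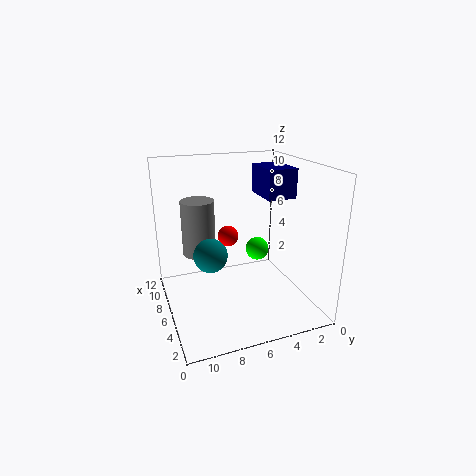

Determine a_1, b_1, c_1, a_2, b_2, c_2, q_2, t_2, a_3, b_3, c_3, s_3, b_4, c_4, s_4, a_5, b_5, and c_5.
a_1 = 10
b_1 = 5.5
c_1 = 4.5
a_2 = 5.5
b_2 = 1
c_2 = 9
q_2 = 2.5
t_2 = 2.5
a_3 = 9.5
b_3 = 8.5
c_3 = 3.5
s_3 = 1.5
b_4 = 8
c_4 = 4
s_4 = 1.5
a_5 = 6.5
b_5 = 4
c_5 = 4.5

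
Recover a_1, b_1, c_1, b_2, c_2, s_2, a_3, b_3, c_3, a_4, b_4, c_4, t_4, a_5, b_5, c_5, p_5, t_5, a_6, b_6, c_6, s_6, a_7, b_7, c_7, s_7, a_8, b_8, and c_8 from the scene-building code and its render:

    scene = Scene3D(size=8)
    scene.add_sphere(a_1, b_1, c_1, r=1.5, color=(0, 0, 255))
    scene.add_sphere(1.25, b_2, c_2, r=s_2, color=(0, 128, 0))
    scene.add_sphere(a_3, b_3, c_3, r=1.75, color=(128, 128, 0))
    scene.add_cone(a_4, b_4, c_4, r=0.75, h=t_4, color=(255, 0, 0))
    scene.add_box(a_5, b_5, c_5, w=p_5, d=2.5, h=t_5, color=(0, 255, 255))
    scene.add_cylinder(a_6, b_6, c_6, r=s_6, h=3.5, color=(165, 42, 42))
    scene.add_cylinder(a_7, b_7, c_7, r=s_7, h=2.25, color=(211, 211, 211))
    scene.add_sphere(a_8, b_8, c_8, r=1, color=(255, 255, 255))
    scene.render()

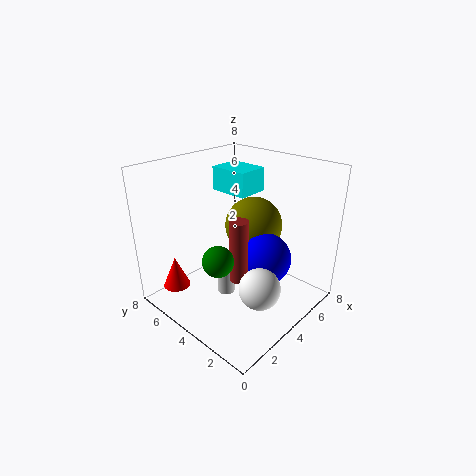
a_1 = 5.25; b_1 = 3; c_1 = 2.5; b_2 = 2.75; c_2 = 4.25; s_2 = 0.75; a_3 = 6.25; b_3 = 4.75; c_3 = 3.75; a_4 = 1.25; b_4 = 6.25; c_4 = 1.25; t_4 = 1.75; a_5 = 5.75; b_5 = 5.25; c_5 = 5.5; p_5 = 2; t_5 = 1.5; a_6 = 3.25; b_6 = 3.25; c_6 = 2; s_6 = 0.5; a_7 = 3.5; b_7 = 4.5; c_7 = 0.5; s_7 = 0.5; a_8 = 2.25; b_8 = 1; c_8 = 3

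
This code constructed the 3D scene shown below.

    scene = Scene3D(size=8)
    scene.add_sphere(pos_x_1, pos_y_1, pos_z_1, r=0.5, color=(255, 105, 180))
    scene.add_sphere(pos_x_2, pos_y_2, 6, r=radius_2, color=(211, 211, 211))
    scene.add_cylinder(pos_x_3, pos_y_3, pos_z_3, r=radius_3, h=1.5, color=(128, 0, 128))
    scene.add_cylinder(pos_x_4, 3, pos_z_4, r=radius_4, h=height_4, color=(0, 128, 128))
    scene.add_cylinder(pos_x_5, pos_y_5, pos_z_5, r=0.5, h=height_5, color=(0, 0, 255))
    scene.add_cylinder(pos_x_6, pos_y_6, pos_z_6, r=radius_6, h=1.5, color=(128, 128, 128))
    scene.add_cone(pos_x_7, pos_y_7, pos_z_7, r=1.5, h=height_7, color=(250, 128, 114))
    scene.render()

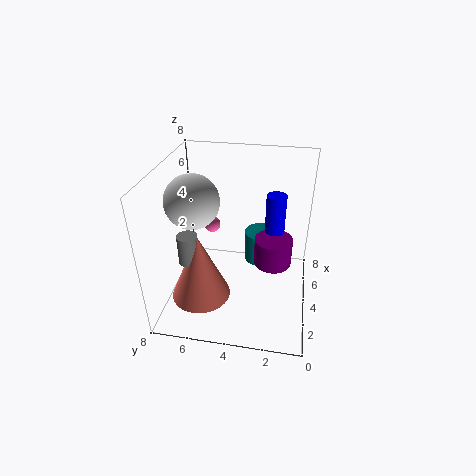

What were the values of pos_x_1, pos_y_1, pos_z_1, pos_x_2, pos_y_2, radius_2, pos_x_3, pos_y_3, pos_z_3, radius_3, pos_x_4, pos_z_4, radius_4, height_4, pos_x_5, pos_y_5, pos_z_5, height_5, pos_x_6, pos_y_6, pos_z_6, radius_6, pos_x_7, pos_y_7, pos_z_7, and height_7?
pos_x_1 = 6; pos_y_1 = 6; pos_z_1 = 3.5; pos_x_2 = 4; pos_y_2 = 6.5; radius_2 = 1.5; pos_x_3 = 3.5; pos_y_3 = 2; pos_z_3 = 3; radius_3 = 1; pos_x_4 = 6.5; pos_z_4 = 1; radius_4 = 1; height_4 = 2; pos_x_5 = 3.5; pos_y_5 = 2; pos_z_5 = 5; height_5 = 2; pos_x_6 = 1.5; pos_y_6 = 6; pos_z_6 = 4; radius_6 = 0.5; pos_x_7 = 1.5; pos_y_7 = 5.5; pos_z_7 = 2; height_7 = 3.5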